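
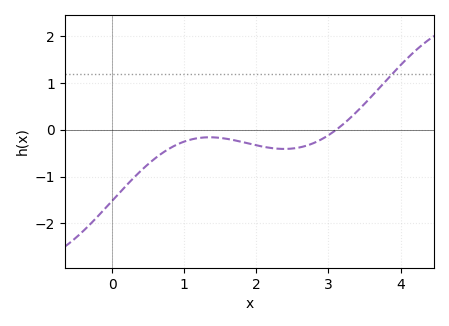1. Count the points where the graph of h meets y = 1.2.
1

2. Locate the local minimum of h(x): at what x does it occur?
2.39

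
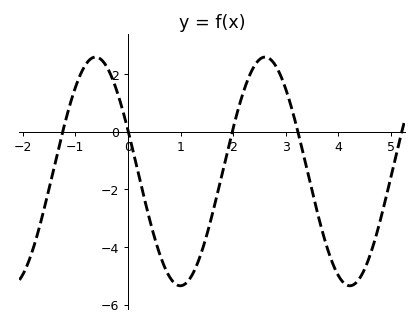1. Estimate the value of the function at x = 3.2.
0.2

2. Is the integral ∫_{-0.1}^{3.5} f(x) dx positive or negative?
negative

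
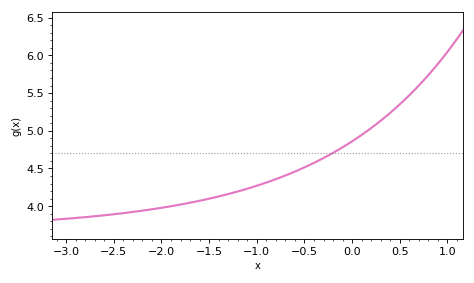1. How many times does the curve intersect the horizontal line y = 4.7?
1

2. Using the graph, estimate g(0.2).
5.05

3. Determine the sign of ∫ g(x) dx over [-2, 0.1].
positive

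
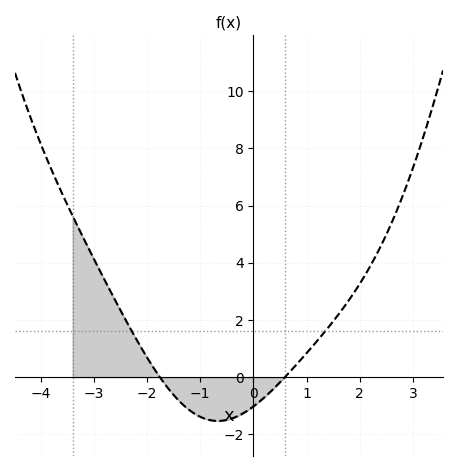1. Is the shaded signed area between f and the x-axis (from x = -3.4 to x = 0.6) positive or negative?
positive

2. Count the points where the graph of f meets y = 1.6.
2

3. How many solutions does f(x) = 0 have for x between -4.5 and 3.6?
2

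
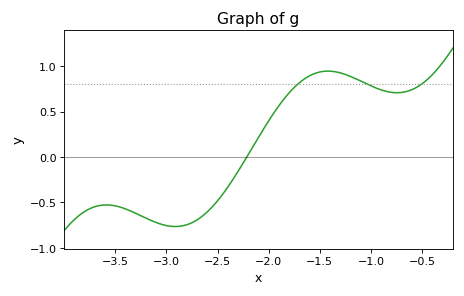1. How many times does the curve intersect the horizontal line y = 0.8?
3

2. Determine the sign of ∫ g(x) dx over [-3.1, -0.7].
positive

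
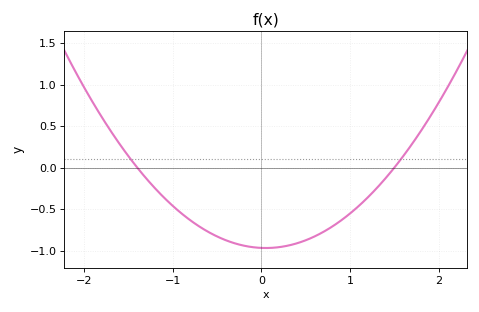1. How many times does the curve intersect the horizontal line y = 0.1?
2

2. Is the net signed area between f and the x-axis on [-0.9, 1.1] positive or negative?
negative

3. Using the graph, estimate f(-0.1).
-0.95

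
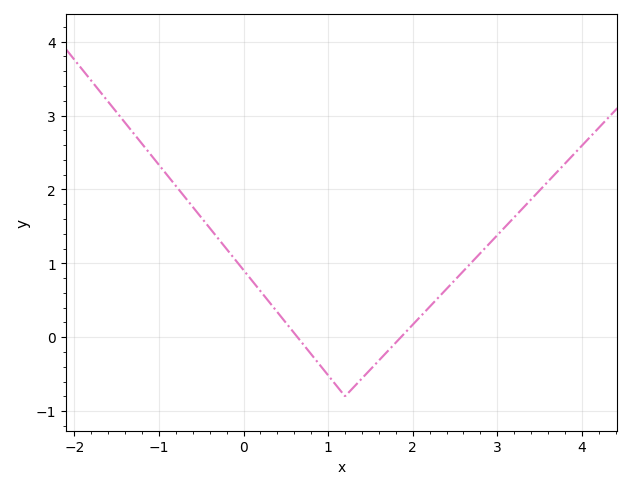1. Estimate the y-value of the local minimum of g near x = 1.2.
-0.798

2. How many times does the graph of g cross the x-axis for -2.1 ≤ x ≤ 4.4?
2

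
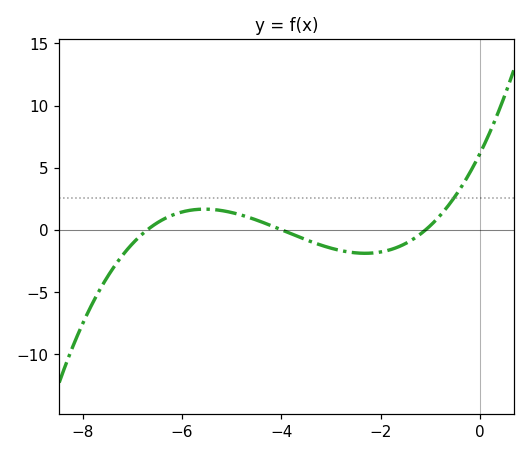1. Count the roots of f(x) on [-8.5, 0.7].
3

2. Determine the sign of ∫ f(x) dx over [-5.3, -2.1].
negative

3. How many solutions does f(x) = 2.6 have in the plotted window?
1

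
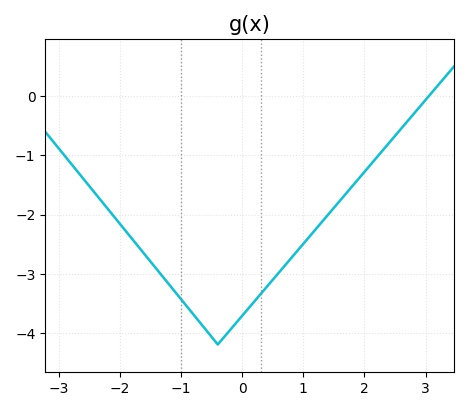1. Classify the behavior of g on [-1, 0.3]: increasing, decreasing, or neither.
neither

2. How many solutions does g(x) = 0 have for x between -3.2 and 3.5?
1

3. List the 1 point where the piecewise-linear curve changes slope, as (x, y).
(-0.4, -4.2)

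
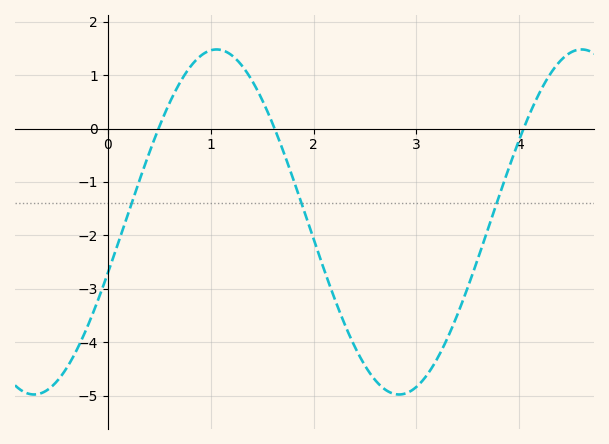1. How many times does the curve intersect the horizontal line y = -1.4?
3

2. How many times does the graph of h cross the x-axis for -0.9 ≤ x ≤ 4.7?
3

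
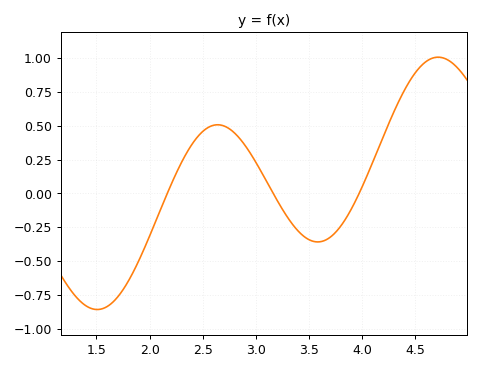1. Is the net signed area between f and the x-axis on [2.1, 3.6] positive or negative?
positive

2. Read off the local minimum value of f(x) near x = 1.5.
-0.85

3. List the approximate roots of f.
2.2, 3.2, 4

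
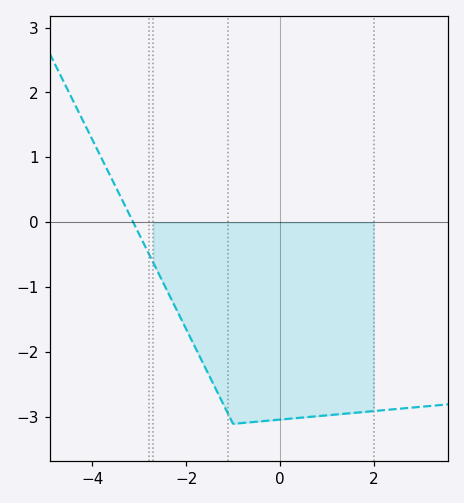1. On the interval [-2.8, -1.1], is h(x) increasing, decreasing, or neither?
decreasing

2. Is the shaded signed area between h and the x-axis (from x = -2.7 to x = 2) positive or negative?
negative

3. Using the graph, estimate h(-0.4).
-3.1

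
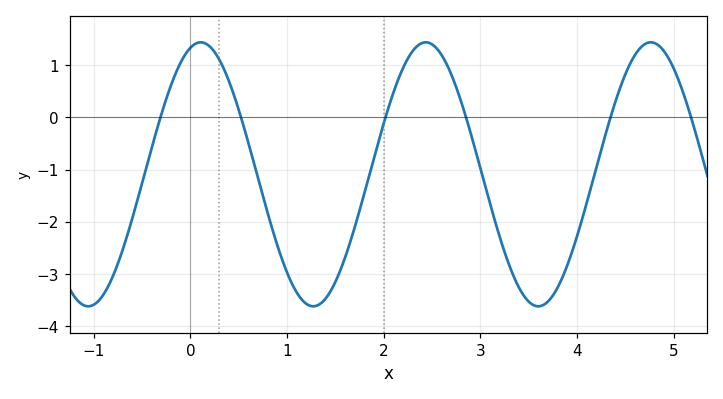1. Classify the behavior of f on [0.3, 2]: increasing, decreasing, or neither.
neither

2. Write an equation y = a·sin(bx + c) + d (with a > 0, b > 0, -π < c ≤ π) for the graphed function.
y = 2.53sin(2.7x + 1.3) - 1.09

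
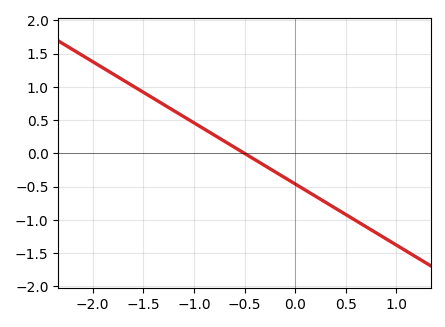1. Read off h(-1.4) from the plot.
0.828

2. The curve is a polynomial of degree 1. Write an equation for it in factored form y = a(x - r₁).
y = -0.92(x + 0.5)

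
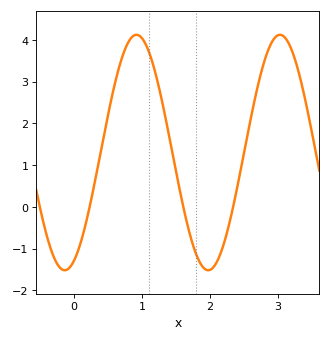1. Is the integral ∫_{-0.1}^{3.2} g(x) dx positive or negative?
positive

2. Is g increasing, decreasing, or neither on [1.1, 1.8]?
decreasing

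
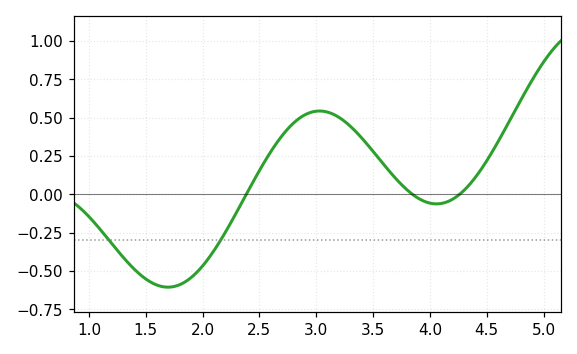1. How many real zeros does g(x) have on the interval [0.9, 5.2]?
3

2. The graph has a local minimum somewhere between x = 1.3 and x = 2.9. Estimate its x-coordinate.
1.7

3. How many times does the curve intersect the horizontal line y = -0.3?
2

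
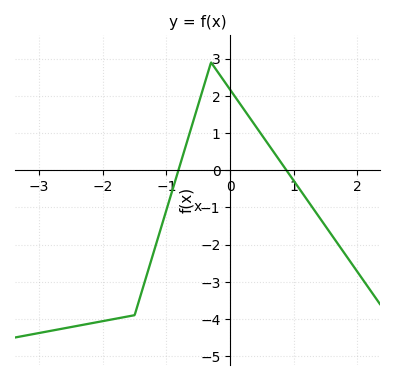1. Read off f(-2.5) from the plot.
-4.2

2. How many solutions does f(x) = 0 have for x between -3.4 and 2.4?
2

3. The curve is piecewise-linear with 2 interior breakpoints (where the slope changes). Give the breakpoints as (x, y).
(-1.5, -3.9); (-0.3, 2.9)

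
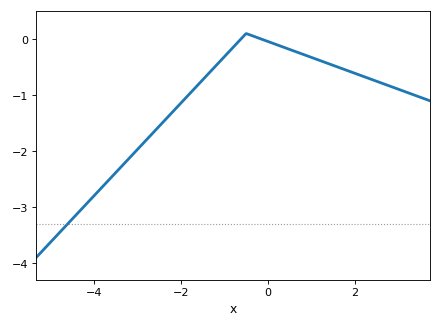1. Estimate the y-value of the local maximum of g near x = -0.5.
0.1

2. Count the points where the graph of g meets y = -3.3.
1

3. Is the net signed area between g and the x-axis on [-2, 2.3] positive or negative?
negative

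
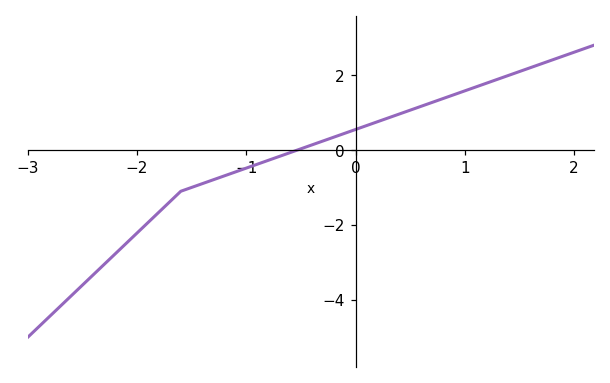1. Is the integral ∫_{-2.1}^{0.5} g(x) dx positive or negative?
negative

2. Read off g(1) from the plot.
1.58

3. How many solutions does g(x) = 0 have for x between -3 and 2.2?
1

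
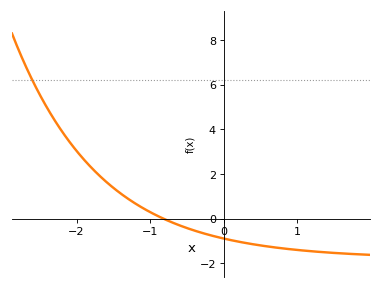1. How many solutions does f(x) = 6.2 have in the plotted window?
1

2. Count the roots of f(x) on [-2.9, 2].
1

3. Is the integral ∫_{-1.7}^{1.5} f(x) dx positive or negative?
negative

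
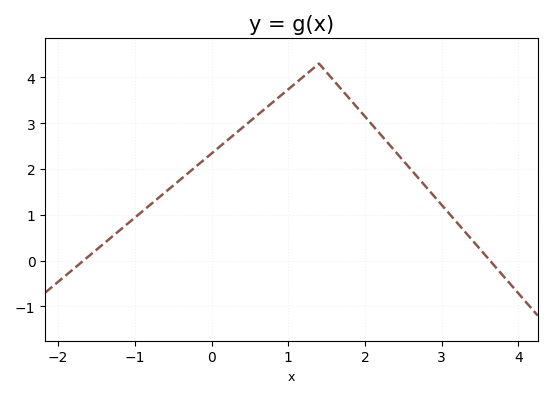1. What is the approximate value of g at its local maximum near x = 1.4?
4.3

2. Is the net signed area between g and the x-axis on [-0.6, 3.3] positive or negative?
positive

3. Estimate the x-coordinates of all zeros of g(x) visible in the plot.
-1.67, 3.63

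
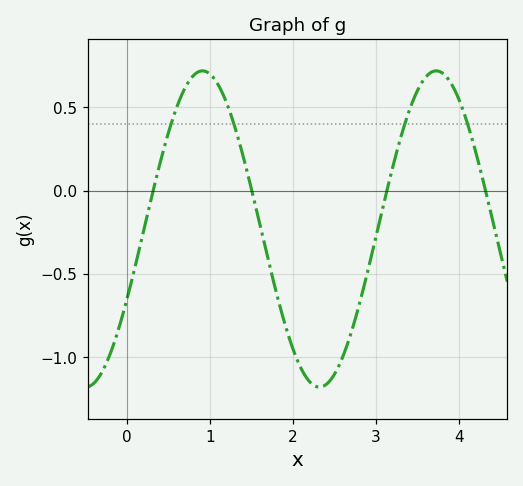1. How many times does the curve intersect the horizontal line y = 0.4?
4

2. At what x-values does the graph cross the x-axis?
0.3, 1.5, 3.1, 4.3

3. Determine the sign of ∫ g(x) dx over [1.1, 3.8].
negative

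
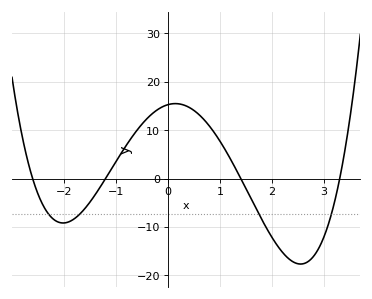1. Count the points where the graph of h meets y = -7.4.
4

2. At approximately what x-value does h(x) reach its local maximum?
0.139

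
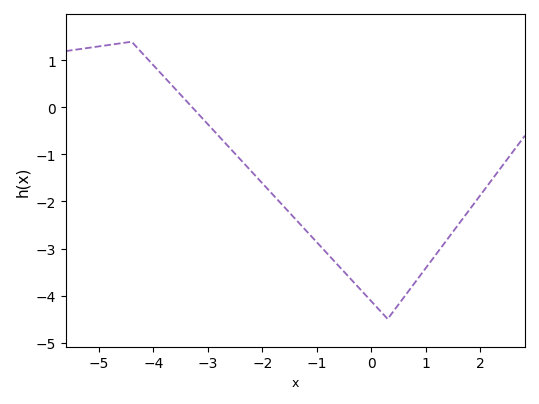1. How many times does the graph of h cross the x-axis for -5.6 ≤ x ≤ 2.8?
1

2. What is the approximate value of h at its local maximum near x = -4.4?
1.4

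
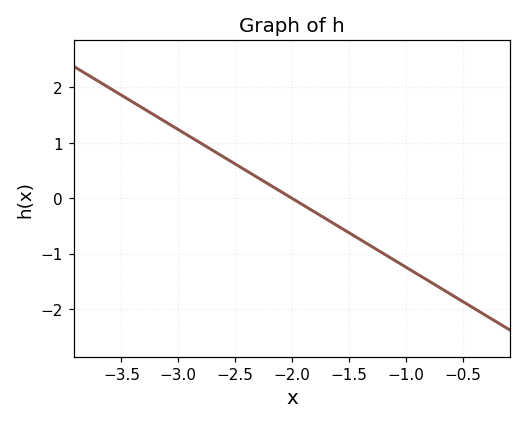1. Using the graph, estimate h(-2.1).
0.1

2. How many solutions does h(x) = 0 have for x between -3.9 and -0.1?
1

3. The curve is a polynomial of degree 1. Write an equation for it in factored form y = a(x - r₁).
y = -1.24(x + 2)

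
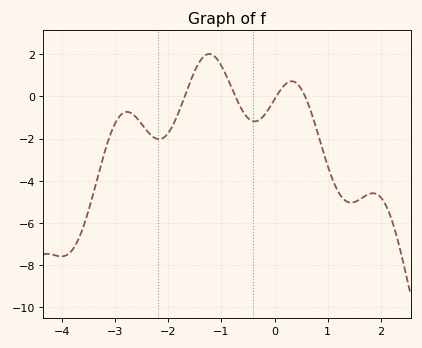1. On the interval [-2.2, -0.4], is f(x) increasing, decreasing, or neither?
neither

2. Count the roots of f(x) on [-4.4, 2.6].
4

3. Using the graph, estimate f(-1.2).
2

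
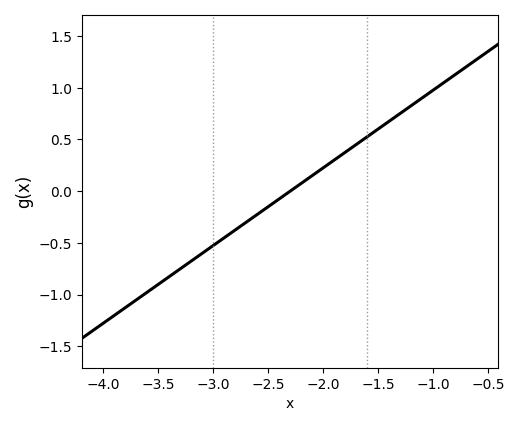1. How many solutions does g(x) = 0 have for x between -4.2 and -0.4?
1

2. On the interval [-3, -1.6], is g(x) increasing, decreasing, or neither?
increasing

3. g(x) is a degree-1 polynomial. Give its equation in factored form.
y = 0.75(x + 2.3)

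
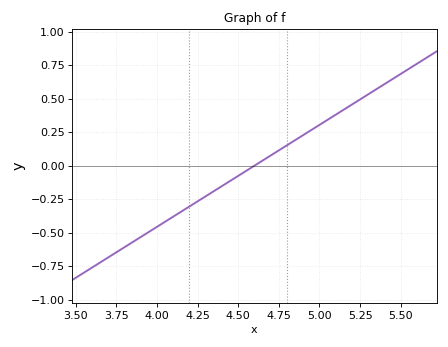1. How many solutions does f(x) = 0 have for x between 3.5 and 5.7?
1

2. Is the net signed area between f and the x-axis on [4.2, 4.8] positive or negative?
negative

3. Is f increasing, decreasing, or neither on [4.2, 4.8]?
increasing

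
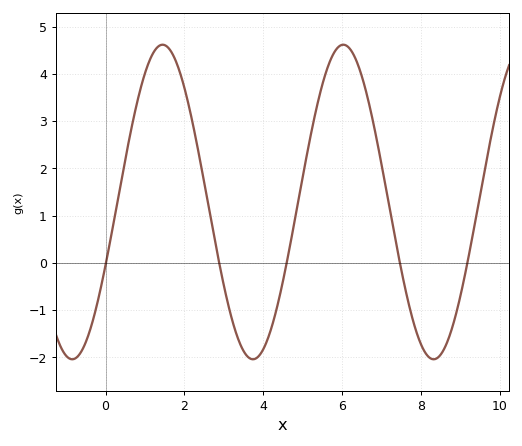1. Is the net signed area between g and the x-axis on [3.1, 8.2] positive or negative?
positive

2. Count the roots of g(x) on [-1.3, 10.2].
5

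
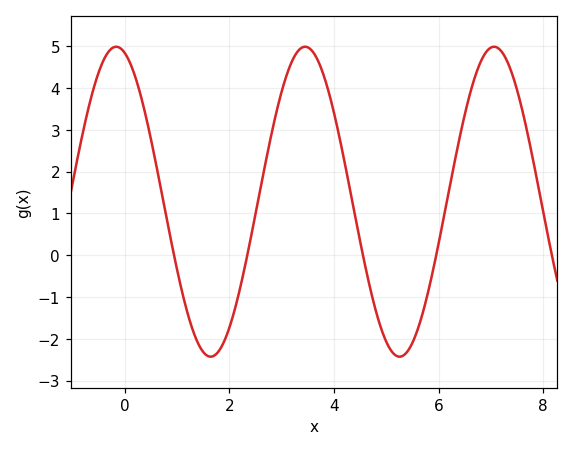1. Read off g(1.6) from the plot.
-2.42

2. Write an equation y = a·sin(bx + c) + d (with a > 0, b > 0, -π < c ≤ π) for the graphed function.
y = 3.71sin(1.74x + 1.85) + 1.28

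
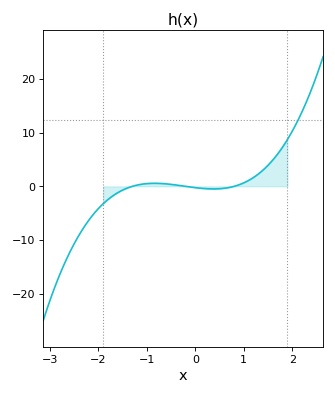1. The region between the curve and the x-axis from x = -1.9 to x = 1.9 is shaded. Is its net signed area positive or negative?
positive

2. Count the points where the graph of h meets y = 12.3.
1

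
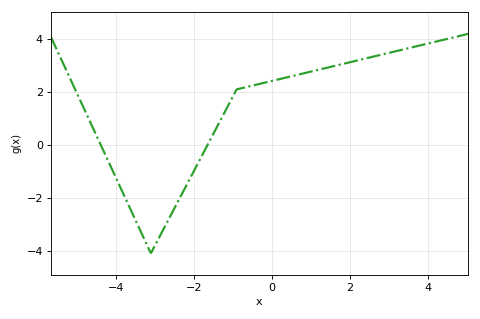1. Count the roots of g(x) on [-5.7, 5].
2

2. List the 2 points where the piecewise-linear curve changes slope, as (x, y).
(-3.1, -4.1); (-0.9, 2.1)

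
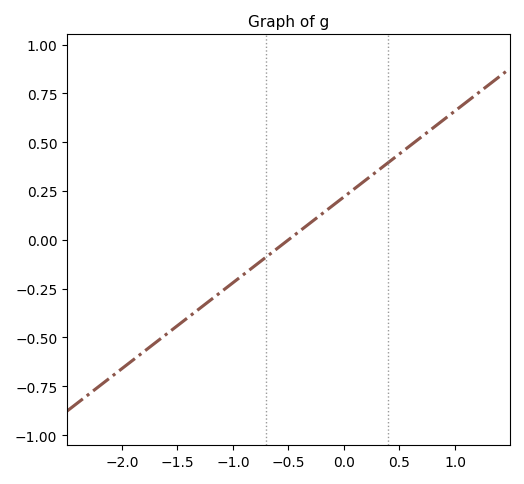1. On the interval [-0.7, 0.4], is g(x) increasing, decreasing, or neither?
increasing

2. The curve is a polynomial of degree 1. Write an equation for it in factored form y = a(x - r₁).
y = 0.44(x + 0.5)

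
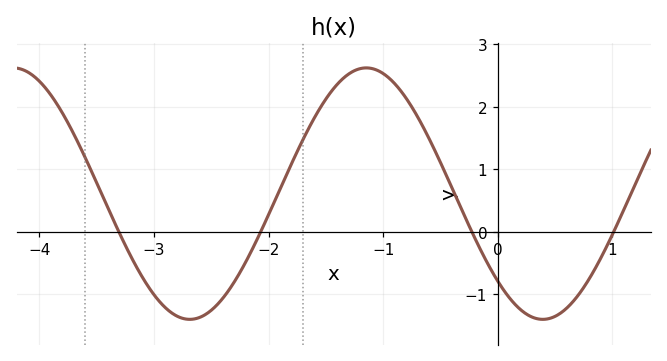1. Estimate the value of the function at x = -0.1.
-0.5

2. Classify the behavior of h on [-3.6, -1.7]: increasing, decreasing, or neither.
neither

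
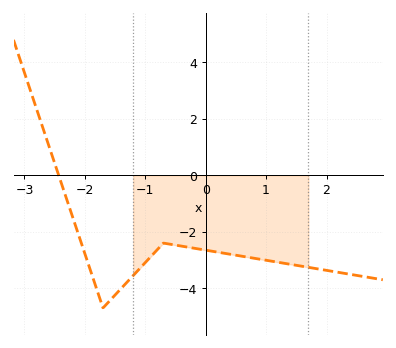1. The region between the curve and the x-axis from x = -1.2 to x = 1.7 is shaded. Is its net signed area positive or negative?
negative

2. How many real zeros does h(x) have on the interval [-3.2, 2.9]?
1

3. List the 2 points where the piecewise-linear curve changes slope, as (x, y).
(-1.7, -4.7); (-0.7, -2.4)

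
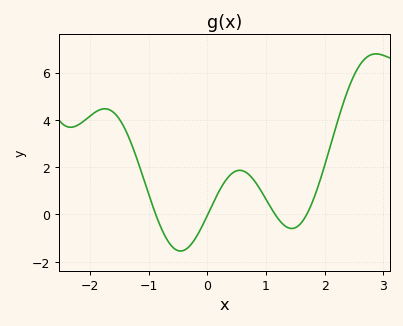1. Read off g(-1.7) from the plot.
4.4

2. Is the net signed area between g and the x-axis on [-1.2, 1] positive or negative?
positive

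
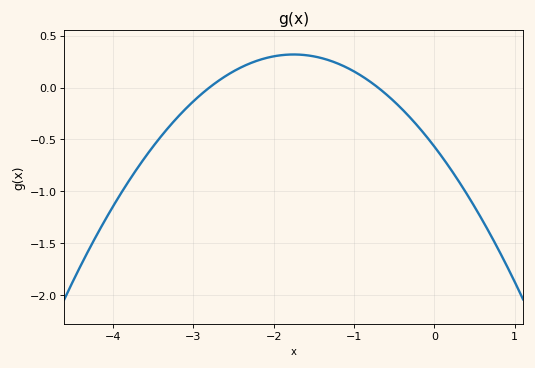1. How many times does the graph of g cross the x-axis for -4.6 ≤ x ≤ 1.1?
2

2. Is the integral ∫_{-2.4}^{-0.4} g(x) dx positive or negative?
positive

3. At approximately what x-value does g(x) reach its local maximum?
-1.75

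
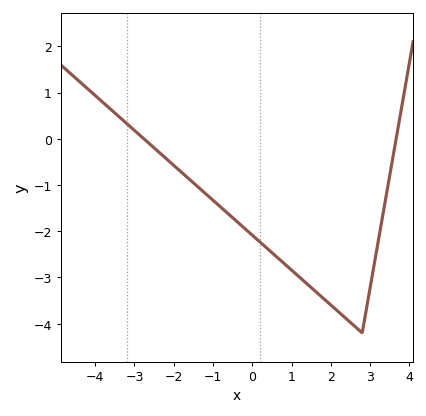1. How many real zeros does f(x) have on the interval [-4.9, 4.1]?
2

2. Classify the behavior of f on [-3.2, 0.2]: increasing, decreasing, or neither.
decreasing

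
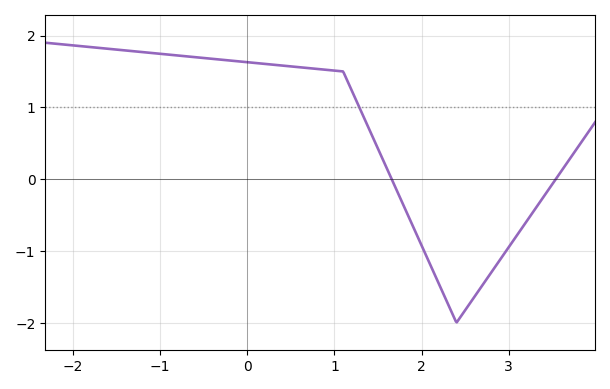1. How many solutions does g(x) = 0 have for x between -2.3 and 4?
2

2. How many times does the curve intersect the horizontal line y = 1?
1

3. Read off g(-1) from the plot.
1.7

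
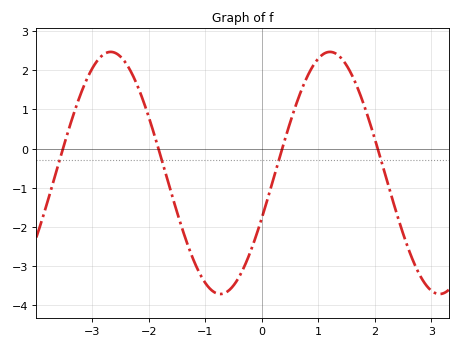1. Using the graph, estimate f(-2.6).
2.45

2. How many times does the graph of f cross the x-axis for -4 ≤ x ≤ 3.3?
4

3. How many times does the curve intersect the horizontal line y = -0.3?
4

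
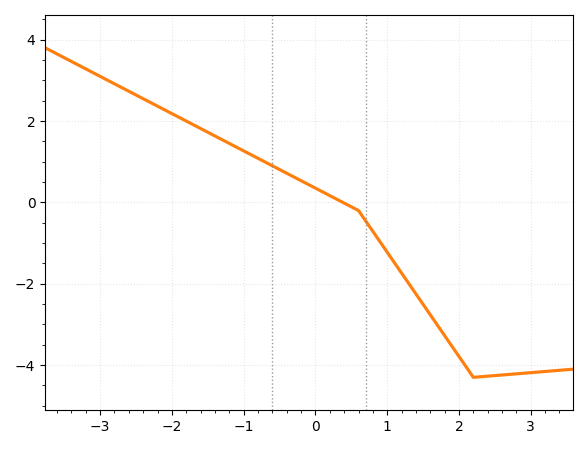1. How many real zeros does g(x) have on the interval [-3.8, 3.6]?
1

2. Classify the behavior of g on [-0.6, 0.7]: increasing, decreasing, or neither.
decreasing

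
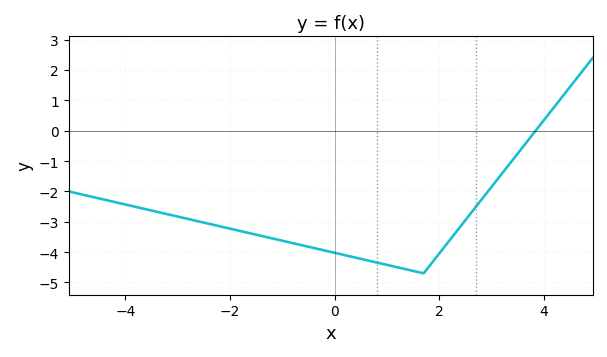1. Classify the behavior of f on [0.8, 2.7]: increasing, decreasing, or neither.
neither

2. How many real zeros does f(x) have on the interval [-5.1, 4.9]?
1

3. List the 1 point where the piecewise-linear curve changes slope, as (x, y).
(1.7, -4.7)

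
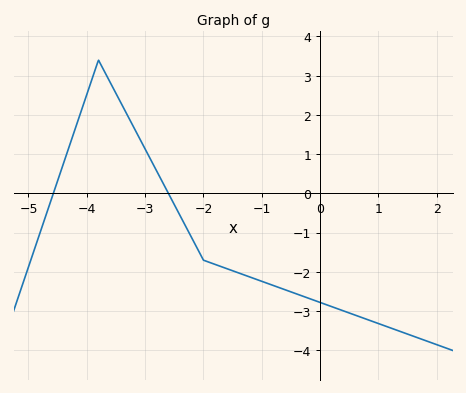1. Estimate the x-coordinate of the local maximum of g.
-3.8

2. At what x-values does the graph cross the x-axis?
-4.6, -2.6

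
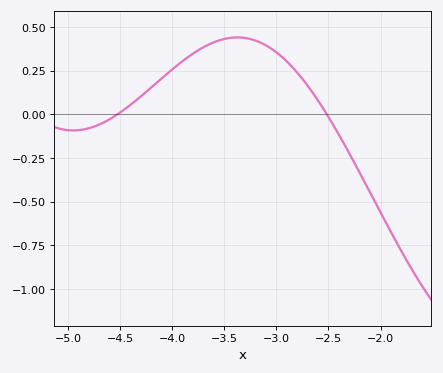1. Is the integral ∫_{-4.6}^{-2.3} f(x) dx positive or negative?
positive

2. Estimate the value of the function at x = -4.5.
0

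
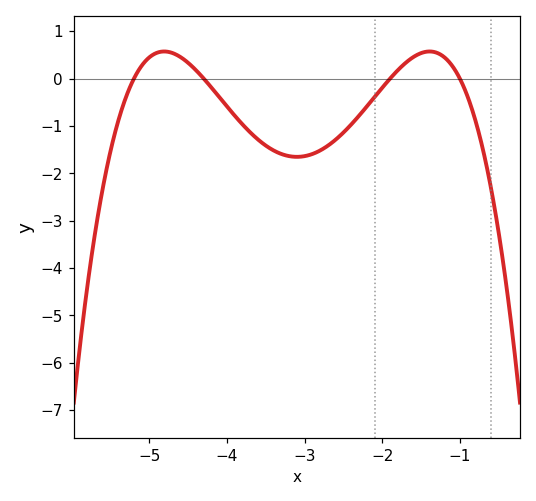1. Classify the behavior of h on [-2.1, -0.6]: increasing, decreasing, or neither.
neither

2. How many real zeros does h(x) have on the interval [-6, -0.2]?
4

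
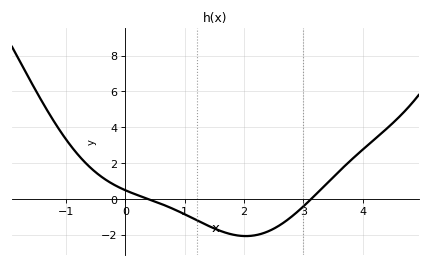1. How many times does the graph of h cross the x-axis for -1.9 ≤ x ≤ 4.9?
2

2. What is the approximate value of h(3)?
-0.427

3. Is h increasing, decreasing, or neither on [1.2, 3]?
neither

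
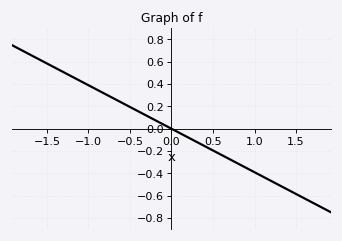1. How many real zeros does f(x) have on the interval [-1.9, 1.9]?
1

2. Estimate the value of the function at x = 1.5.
-0.585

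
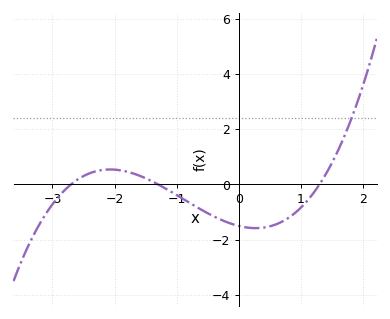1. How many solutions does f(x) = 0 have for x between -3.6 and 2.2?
3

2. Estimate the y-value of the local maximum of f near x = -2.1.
0.6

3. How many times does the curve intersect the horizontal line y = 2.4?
1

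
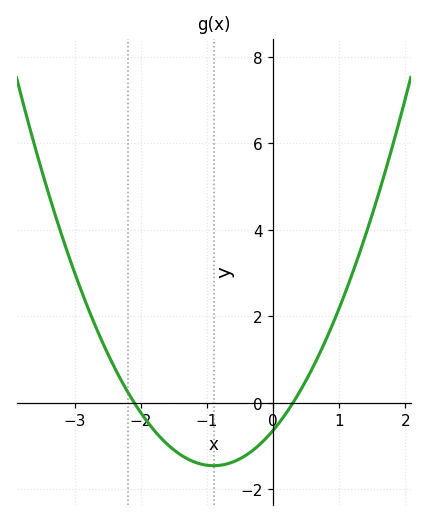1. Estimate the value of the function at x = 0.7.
1.13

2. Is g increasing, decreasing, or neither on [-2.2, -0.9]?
decreasing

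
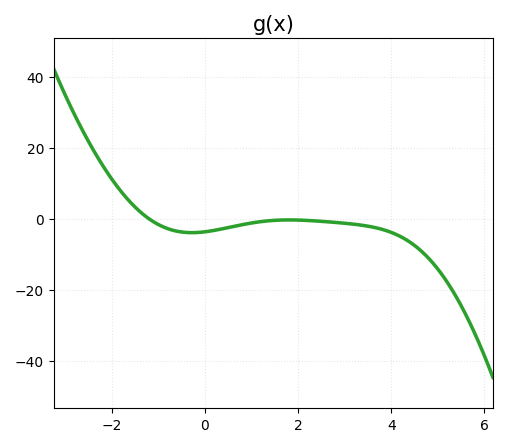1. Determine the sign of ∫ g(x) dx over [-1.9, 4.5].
negative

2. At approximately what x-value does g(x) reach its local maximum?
1.81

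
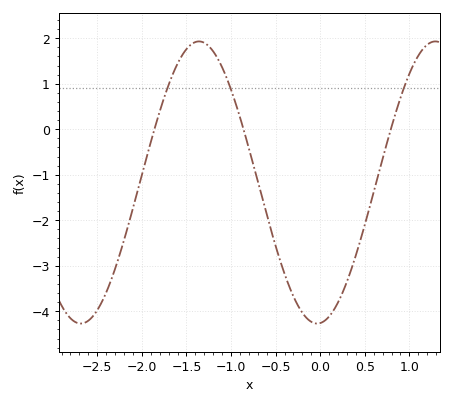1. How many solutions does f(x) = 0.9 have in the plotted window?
3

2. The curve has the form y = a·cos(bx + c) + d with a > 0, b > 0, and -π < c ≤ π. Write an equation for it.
y = 3.1cos(2.37x - 3.06) - 1.17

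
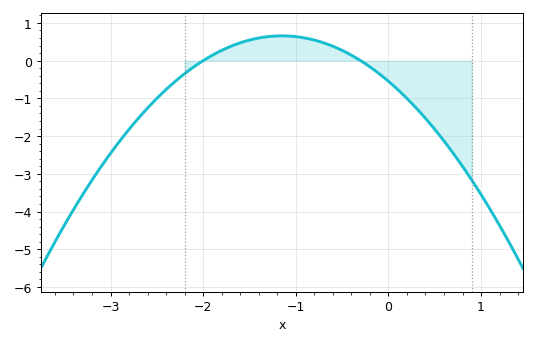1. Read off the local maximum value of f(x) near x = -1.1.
0.657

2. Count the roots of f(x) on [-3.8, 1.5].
2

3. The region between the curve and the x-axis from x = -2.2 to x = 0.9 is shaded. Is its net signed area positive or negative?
negative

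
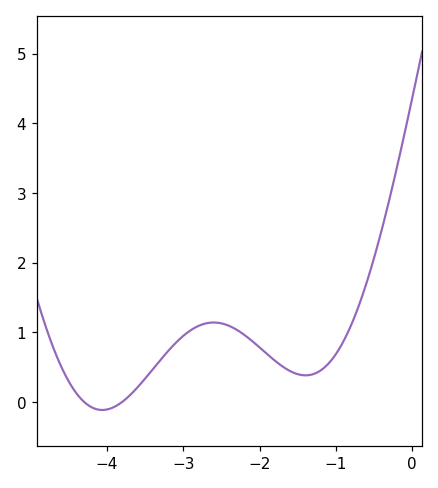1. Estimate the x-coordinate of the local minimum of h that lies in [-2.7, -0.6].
-1.4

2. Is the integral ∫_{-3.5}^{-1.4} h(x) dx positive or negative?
positive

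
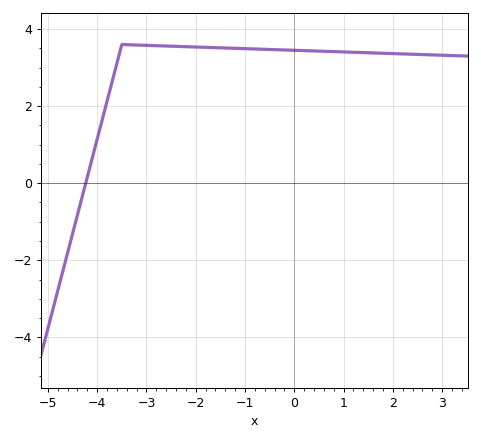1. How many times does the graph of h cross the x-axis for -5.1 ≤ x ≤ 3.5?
1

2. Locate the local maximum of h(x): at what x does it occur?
-3.5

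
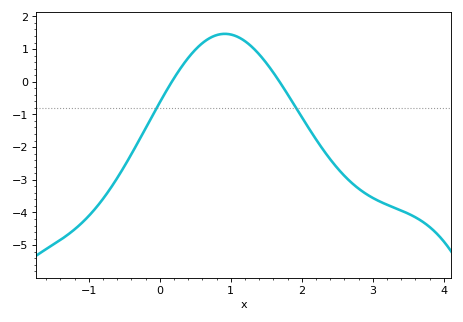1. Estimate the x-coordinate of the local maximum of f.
0.917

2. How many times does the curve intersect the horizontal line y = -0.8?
2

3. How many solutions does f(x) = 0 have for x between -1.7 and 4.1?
2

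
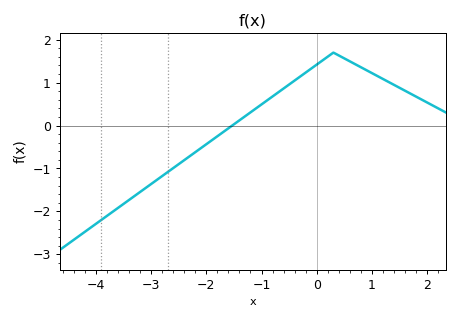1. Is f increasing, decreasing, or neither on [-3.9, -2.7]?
increasing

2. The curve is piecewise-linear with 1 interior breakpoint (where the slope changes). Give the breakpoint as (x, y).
(0.3, 1.7)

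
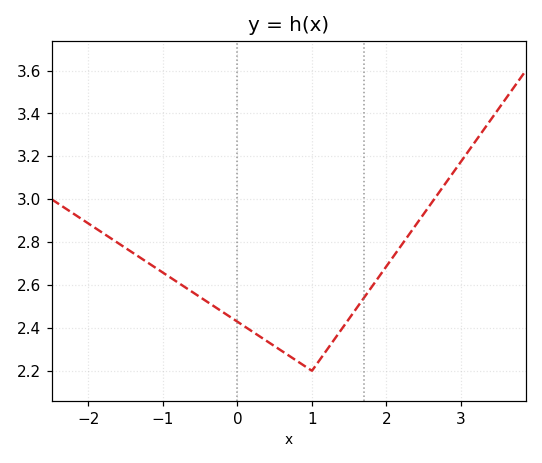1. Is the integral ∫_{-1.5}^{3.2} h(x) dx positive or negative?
positive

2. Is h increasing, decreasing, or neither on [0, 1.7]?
neither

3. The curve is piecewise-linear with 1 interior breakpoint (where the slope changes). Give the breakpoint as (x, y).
(1, 2.2)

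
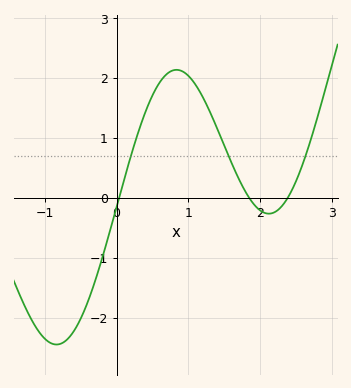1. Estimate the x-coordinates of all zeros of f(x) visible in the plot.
0, 1.8, 2.4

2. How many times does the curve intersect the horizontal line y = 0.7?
3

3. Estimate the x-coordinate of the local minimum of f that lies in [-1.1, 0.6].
-0.8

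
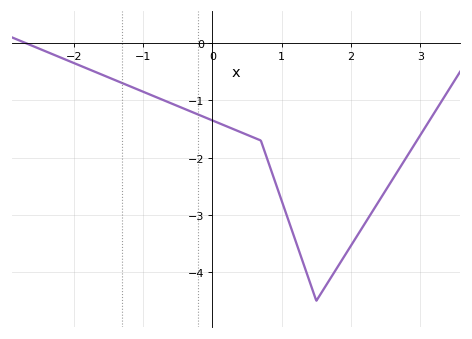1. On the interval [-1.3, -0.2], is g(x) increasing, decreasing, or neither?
decreasing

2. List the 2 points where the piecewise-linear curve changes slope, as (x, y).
(0.7, -1.7); (1.5, -4.5)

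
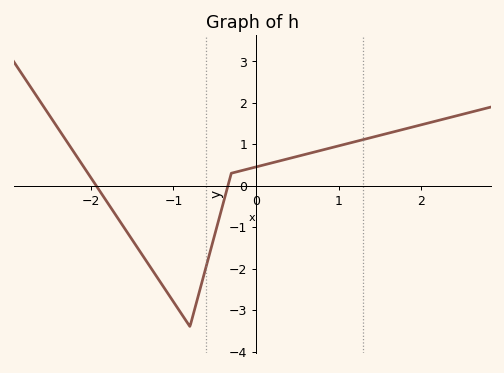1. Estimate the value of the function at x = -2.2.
0.791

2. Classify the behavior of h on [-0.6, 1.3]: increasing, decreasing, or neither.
increasing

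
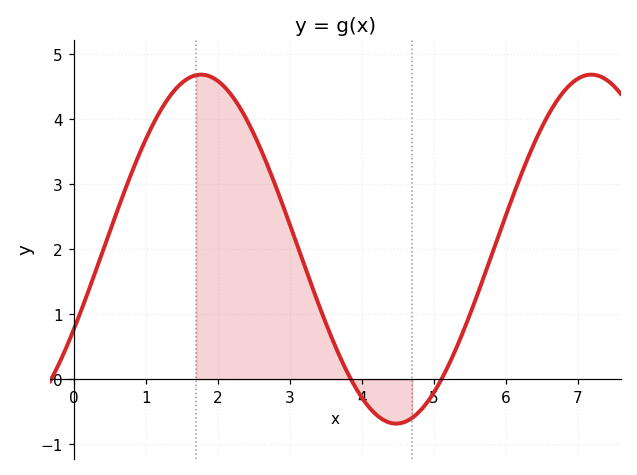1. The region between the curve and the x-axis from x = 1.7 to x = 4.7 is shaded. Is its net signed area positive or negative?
positive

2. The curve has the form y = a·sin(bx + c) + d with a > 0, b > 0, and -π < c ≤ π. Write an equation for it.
y = 2.68sin(1.2x - 0.48) + 2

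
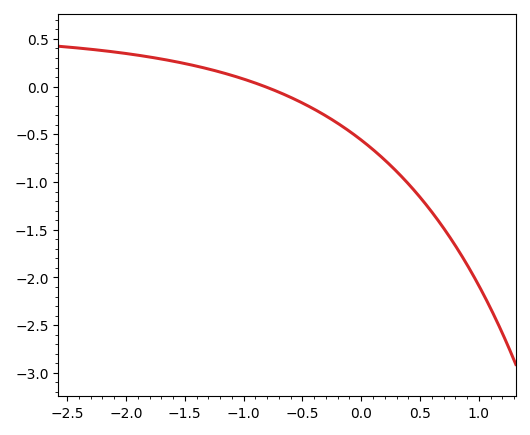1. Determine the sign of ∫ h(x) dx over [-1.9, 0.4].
negative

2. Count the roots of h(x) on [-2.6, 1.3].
1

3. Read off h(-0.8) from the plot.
0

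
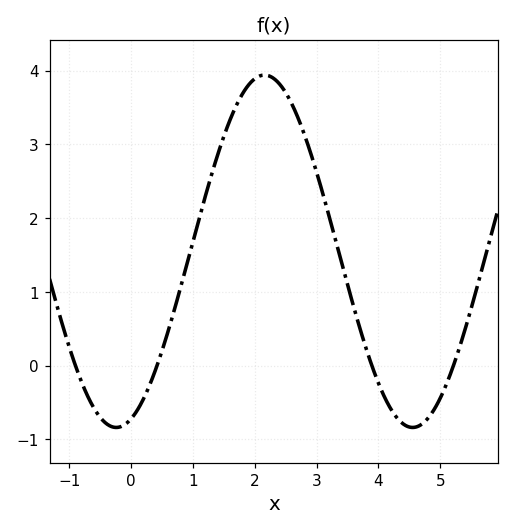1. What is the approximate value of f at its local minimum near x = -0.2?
-0.84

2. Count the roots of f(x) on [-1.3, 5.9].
4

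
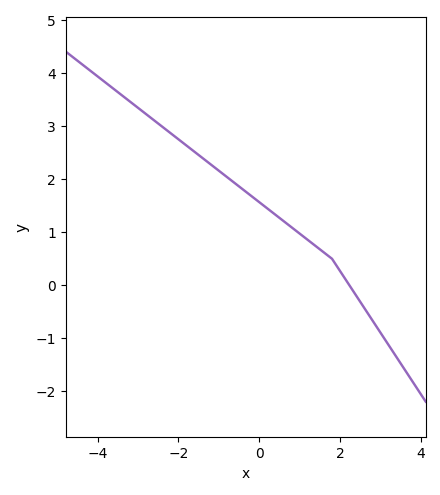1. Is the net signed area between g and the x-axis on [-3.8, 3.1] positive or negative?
positive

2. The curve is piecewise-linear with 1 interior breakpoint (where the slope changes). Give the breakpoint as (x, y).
(1.8, 0.5)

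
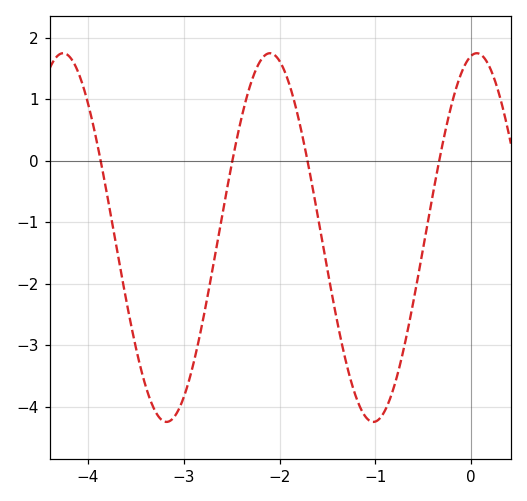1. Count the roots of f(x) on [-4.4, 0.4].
4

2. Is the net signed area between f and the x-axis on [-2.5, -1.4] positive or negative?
positive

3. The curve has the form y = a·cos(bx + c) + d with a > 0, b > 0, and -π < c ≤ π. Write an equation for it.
y = 3cos(2.91x - 0.172) - 1.25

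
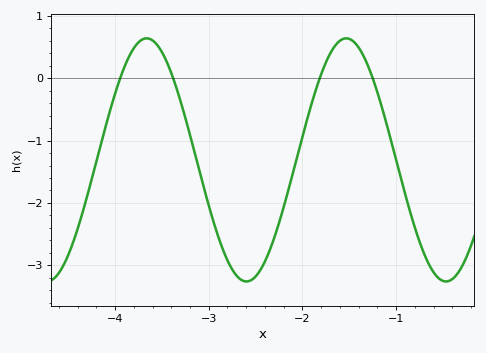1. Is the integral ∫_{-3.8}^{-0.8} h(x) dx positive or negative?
negative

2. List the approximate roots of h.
-3.95, -3.38, -1.82, -1.25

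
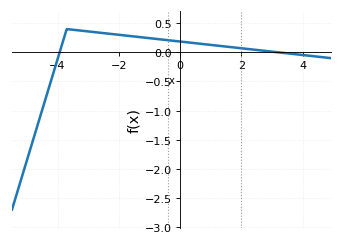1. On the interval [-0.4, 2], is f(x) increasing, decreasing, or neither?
decreasing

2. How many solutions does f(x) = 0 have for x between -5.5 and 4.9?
2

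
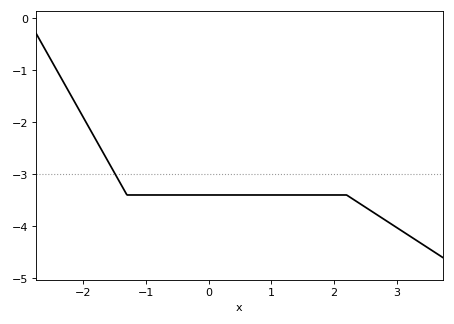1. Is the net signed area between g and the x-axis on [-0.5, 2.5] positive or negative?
negative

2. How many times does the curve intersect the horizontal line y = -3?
1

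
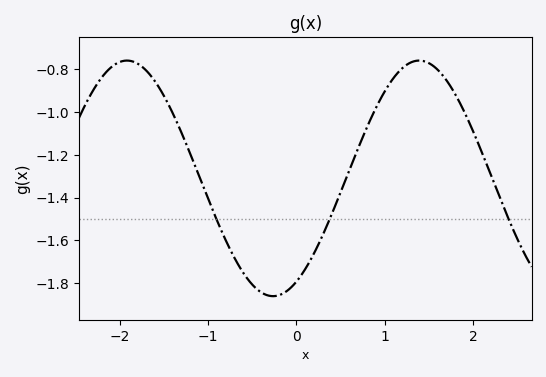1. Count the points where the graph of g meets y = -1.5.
3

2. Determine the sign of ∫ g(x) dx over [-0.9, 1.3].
negative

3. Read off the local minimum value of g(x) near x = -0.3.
-1.86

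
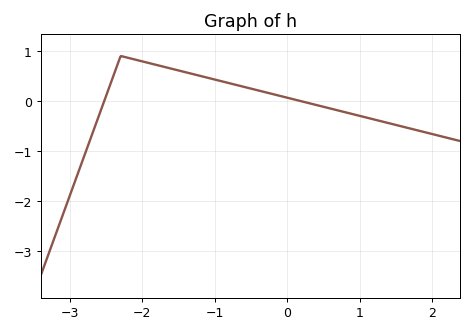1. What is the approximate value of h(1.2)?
-0.4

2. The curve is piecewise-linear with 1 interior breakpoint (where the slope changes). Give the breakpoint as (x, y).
(-2.3, 0.9)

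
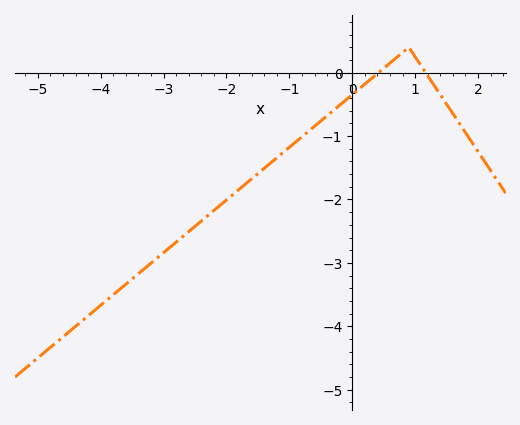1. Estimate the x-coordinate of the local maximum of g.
0.898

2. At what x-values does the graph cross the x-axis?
0.418, 1.17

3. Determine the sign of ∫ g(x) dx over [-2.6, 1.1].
negative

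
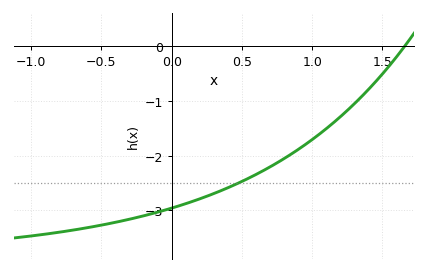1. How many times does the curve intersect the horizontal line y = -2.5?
1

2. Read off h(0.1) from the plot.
-2.9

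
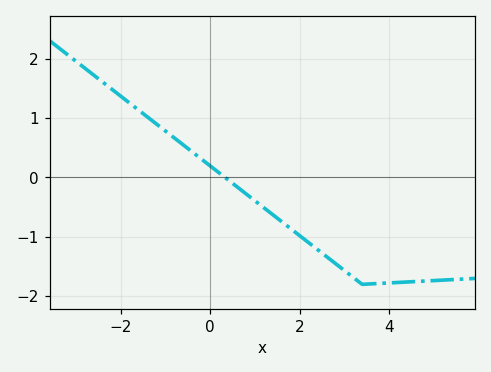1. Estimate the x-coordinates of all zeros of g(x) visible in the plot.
0.4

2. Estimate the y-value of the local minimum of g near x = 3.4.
-1.8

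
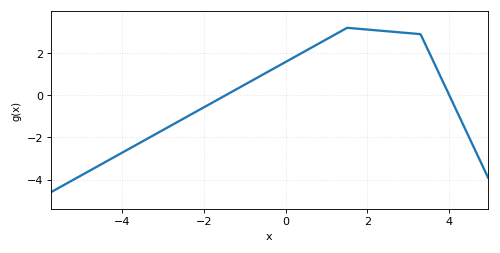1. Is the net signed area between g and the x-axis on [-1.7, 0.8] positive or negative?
positive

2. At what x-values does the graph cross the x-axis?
-1.47, 4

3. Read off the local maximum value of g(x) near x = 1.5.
3.2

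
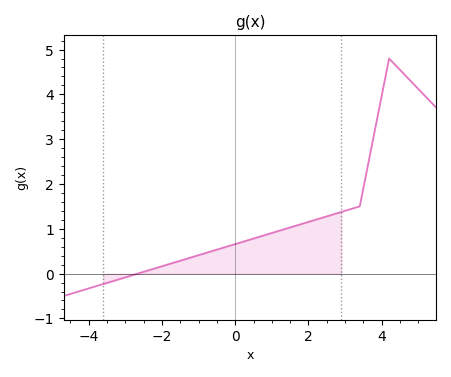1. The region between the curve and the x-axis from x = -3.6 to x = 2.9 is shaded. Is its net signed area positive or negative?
positive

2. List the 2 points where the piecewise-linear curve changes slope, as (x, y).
(3.4, 1.5); (4.2, 4.8)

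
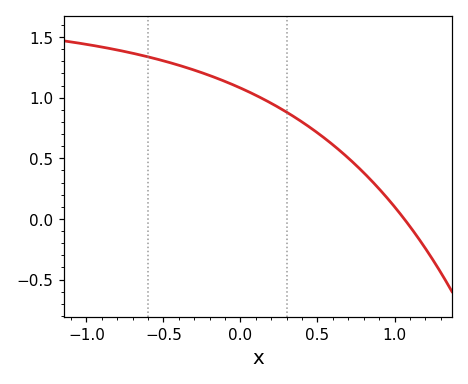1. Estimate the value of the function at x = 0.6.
0.611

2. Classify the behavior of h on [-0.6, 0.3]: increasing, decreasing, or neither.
decreasing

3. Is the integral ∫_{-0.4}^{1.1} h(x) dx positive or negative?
positive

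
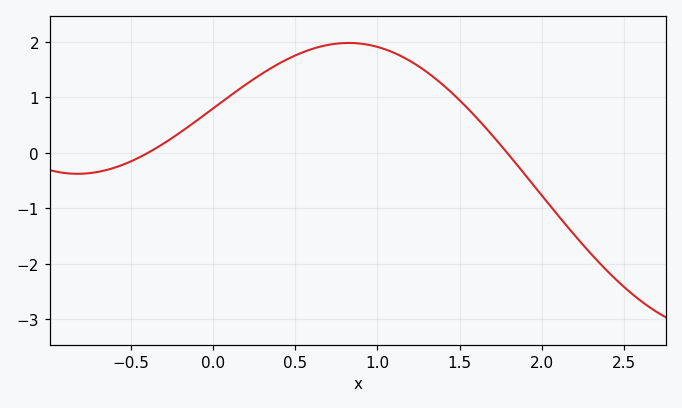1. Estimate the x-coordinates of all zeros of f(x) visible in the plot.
-0.398, 1.79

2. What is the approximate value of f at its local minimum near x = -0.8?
-0.377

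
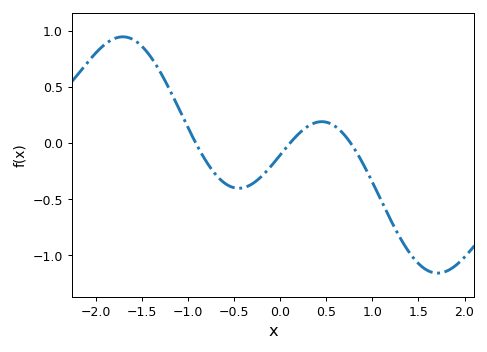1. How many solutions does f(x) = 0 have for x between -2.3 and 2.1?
3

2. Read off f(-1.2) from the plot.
0.5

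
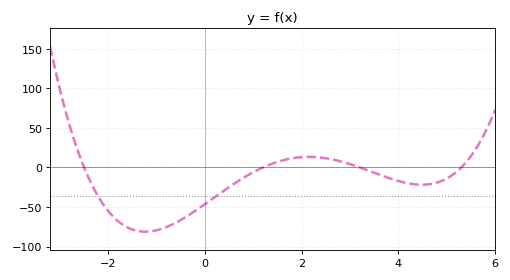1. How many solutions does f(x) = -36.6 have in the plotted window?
2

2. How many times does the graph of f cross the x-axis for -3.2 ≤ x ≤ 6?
4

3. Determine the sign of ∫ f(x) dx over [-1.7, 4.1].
negative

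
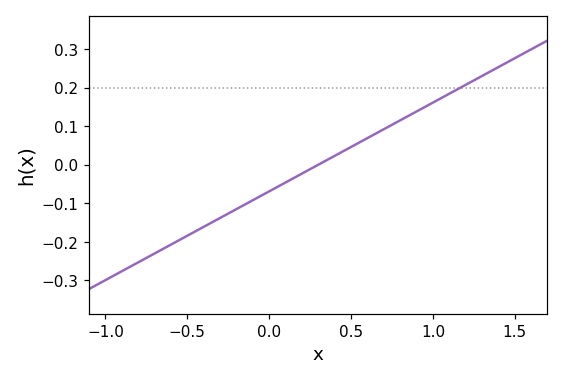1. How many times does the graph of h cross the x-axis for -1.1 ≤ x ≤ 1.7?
1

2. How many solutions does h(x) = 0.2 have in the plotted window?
1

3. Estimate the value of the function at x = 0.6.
0.069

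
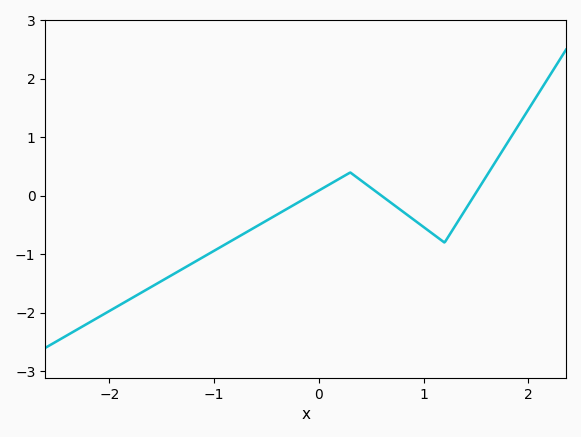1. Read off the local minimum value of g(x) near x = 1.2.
-0.8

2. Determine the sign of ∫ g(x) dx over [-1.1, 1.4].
negative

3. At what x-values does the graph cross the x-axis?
-0.1, 0.6, 1.5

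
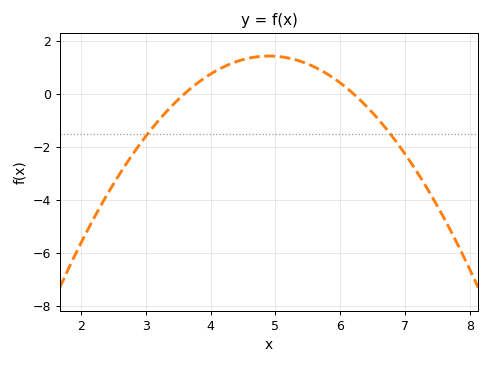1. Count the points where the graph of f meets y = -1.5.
2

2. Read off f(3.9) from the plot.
0.6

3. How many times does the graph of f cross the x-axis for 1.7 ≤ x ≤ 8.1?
2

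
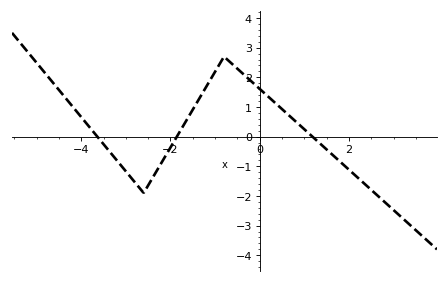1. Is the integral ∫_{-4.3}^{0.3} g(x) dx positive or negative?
positive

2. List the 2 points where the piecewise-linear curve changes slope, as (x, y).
(-2.6, -1.9); (-0.8, 2.7)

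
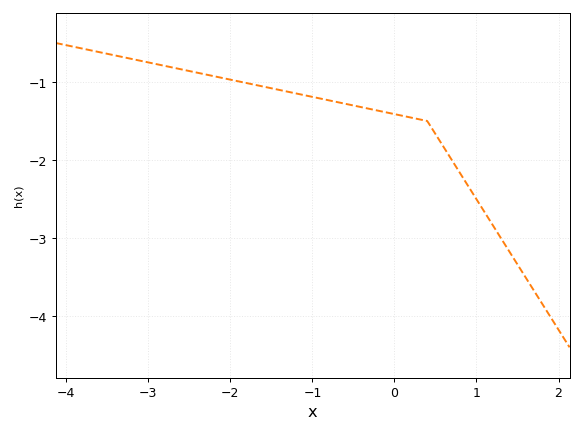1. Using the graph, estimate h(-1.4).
-1.1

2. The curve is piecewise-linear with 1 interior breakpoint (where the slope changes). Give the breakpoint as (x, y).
(0.4, -1.5)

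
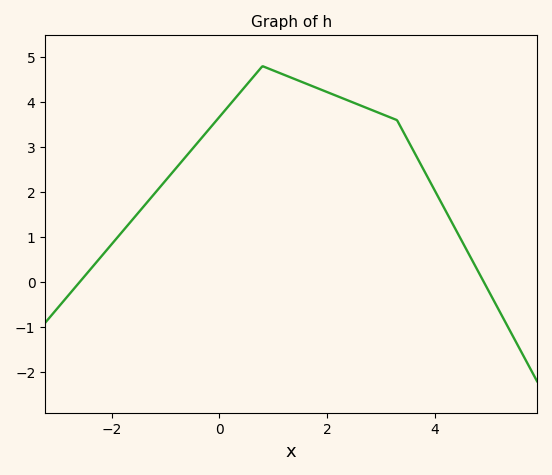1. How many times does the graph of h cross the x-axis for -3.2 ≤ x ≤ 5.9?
2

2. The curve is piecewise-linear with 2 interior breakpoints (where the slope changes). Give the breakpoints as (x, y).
(0.8, 4.8); (3.3, 3.6)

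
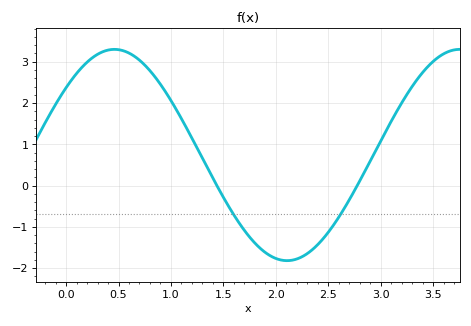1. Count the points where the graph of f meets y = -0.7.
2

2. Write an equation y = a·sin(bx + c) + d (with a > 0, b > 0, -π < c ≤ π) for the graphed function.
y = 2.56sin(1.9x + 0.69) + 0.74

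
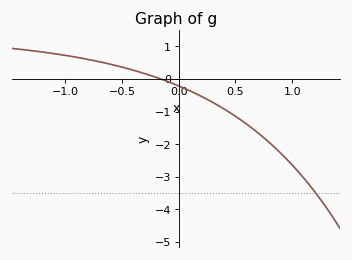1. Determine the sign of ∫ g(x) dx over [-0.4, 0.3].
negative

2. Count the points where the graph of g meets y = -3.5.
1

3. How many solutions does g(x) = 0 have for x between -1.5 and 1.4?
1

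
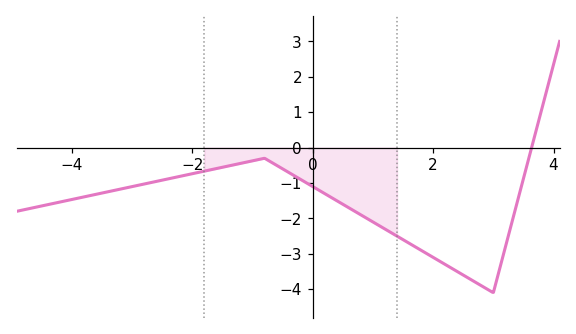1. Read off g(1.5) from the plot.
-2.6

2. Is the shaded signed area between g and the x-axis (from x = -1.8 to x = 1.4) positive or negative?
negative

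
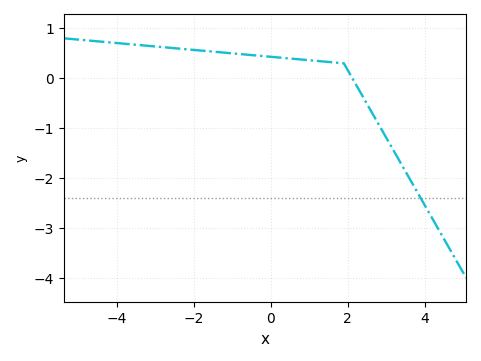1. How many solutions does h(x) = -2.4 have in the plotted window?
1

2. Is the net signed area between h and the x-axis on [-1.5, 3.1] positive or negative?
positive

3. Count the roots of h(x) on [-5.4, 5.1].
1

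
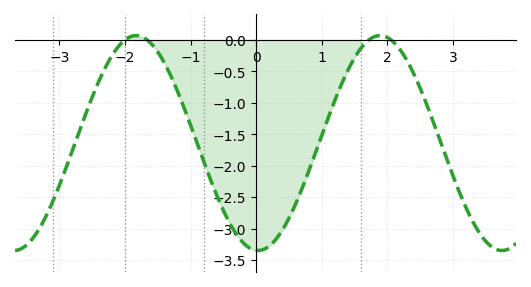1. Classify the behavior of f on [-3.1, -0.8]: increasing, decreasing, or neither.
neither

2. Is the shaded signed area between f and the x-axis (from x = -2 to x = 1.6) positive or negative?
negative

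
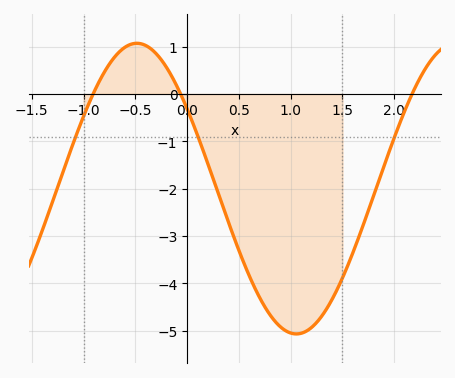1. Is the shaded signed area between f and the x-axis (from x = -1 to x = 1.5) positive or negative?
negative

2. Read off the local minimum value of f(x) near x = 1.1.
-5.1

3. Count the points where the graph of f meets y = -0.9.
3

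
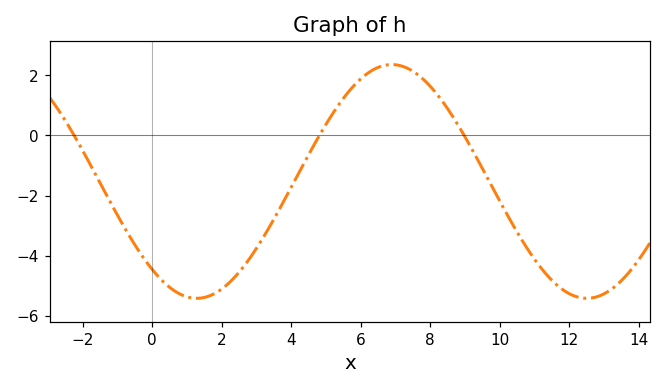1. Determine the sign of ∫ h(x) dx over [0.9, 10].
negative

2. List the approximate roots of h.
-2.24, 4.81, 8.98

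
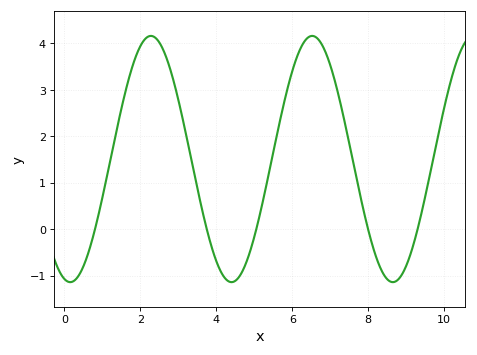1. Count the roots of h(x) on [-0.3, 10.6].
5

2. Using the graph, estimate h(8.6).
-1.1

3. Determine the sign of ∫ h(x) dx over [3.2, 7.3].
positive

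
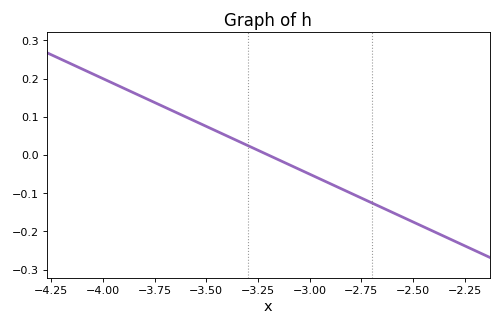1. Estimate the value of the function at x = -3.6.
0.1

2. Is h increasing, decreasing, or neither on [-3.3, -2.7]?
decreasing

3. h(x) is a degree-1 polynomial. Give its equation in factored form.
y = -0.25(x + 3.2)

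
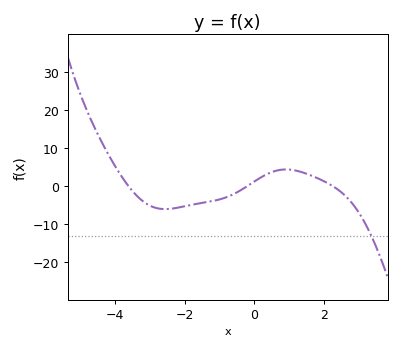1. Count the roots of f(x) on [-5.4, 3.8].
3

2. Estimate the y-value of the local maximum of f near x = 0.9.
4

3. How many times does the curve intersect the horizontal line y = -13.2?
1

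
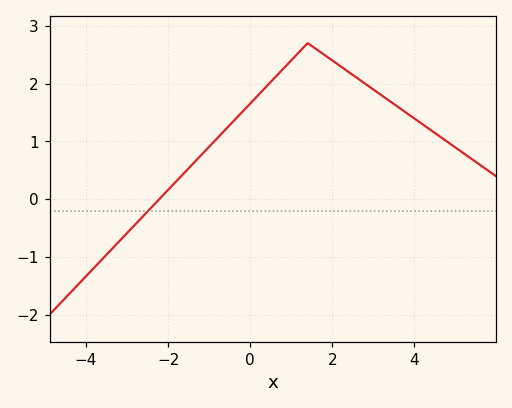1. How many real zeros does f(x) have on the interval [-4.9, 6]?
1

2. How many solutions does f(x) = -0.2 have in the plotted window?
1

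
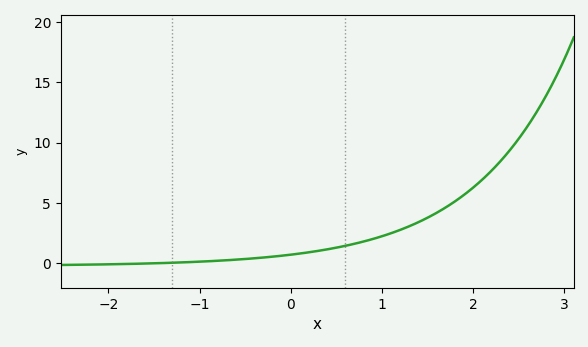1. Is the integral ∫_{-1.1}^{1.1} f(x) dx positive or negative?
positive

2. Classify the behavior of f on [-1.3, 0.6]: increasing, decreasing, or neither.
increasing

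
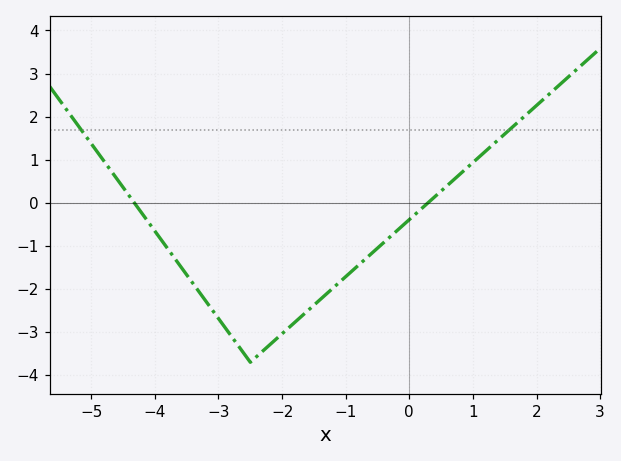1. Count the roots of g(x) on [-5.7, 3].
2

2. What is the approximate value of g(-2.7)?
-3.29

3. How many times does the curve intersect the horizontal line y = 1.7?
2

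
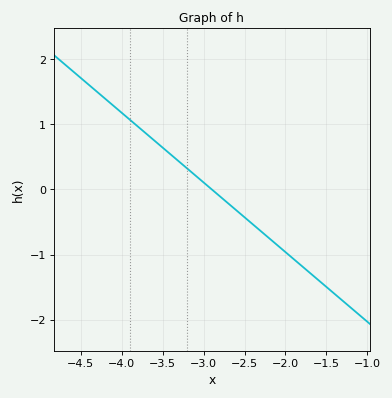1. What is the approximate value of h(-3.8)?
0.963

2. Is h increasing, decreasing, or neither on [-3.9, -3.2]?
decreasing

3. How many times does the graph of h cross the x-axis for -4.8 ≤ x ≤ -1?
1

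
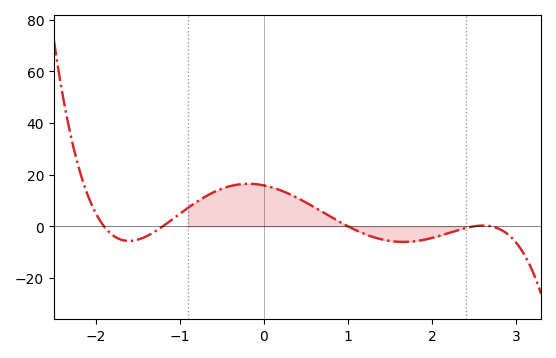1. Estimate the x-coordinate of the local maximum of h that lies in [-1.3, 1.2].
-0.182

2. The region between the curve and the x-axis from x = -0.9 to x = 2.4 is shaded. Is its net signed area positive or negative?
positive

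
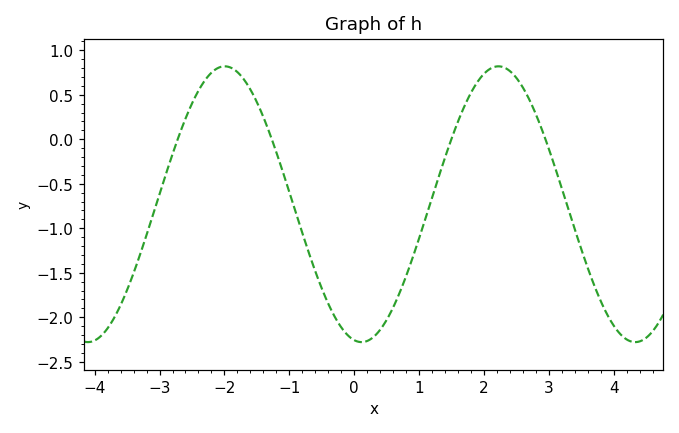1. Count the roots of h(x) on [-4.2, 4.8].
4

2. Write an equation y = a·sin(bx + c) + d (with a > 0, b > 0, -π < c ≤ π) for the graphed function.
y = 1.55sin(1.5x - 1.7) - 0.73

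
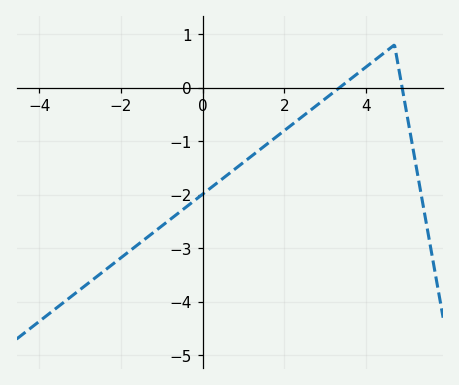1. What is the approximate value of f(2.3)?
-0.6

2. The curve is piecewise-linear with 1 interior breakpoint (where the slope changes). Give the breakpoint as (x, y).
(4.7, 0.8)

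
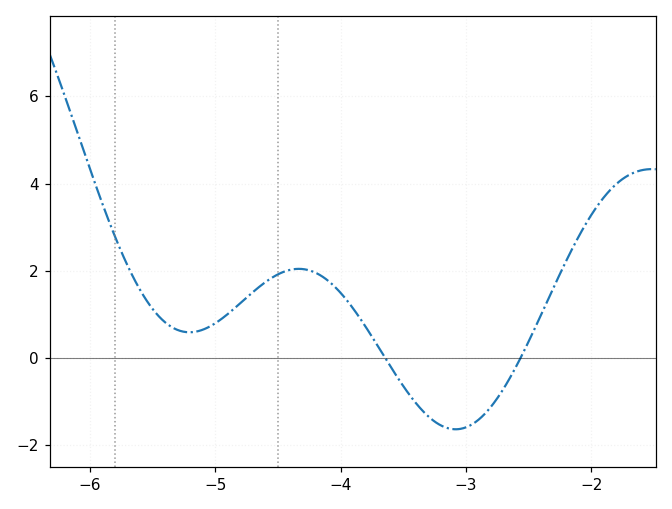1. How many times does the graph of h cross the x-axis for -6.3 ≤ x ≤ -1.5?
2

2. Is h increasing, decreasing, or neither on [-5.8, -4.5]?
neither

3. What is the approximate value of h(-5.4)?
0.819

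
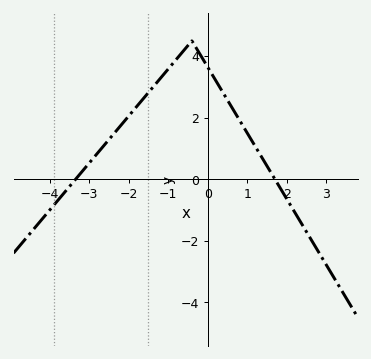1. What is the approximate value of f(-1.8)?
2.36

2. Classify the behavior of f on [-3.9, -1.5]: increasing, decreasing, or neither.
increasing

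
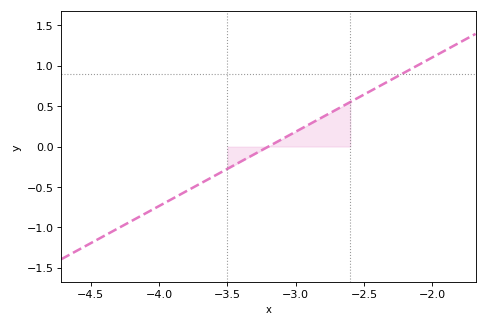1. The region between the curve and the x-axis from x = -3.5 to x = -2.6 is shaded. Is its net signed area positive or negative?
positive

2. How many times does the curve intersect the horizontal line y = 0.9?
1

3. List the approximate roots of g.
-3.2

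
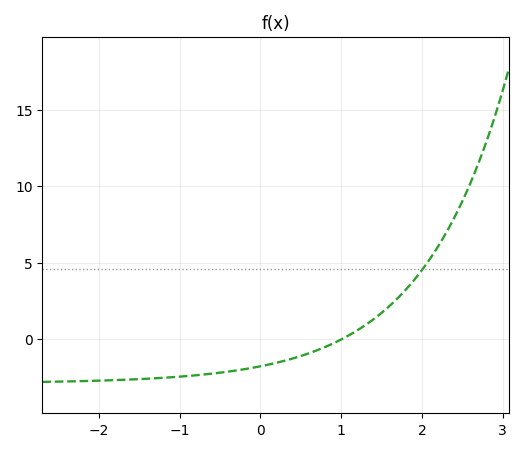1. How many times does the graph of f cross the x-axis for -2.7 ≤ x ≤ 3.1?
1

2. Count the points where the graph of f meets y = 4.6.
1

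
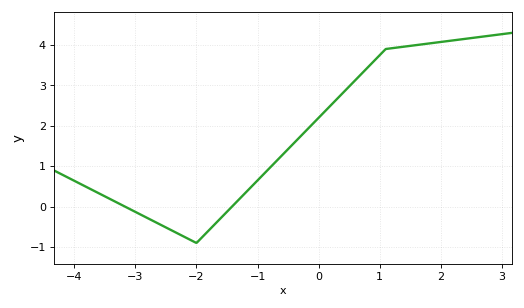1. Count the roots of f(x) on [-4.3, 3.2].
2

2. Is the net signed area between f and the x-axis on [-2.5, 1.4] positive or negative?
positive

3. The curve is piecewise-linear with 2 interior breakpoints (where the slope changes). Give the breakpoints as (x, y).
(-2, -0.9); (1.1, 3.9)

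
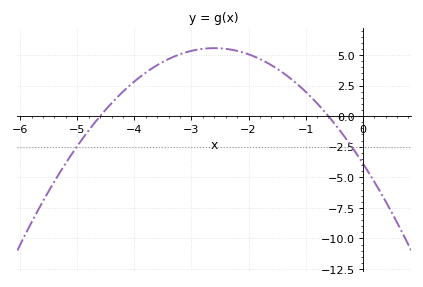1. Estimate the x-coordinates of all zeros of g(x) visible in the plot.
-4.6, -0.6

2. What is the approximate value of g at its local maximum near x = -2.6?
5.6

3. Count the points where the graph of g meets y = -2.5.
2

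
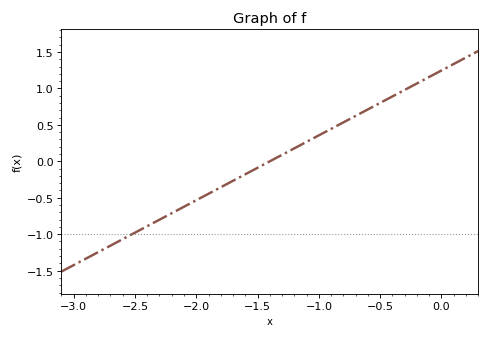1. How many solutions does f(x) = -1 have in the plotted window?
1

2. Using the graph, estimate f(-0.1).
1.15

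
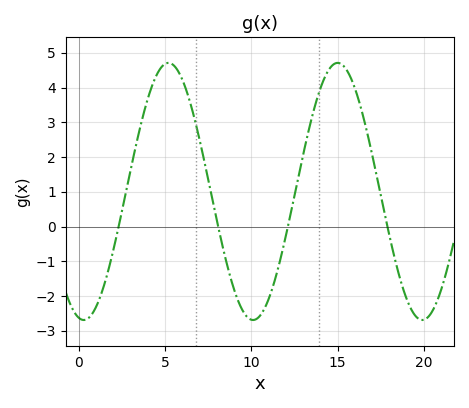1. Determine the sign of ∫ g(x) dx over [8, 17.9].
positive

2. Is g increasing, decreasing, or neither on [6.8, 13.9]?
neither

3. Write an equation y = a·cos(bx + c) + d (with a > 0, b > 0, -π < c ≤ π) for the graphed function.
y = 3.7cos(0.64x + 2.96) + 1.01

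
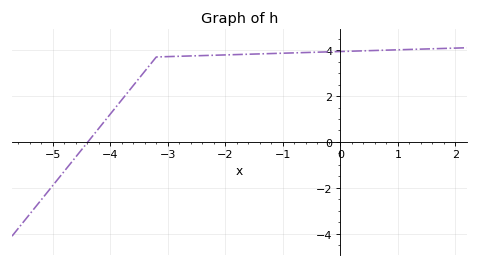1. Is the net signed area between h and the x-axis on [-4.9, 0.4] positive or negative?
positive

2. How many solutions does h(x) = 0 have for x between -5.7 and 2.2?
1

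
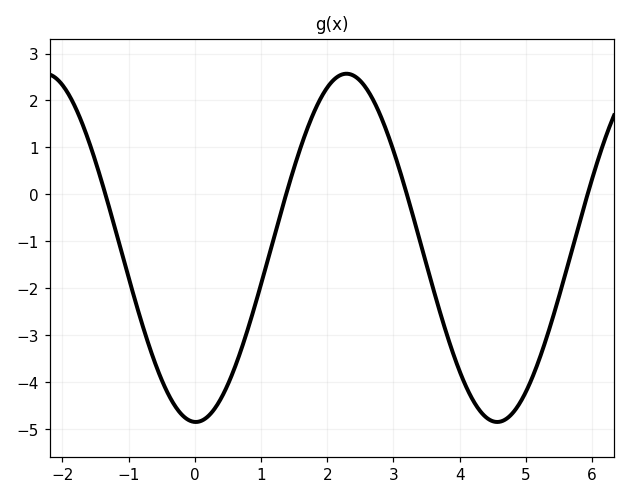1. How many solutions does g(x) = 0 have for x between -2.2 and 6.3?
4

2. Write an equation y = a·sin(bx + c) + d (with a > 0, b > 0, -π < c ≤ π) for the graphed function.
y = 3.71sin(1.4x - 1.6) - 1.14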